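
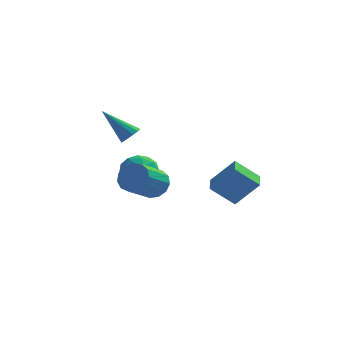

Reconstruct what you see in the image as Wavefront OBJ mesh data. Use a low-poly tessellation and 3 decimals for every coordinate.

v -3.037 3.239 -0.95
v -2.399 3.808 -1.446
v -2.501 1.952 -1.734
v -1.863 2.521 -2.23
v -1.736 2.364 -1.263
v -2.067 3.159 -0.778
v -2.833 2.601 -2.402
v -3.164 3.396 -1.917
v -2.273 3.413 -2.343
v -1.595 3.267 -1.639
v -3.305 2.493 -1.541
v -2.627 2.347 -0.837
v -2.765 3.636 -1.129
v -2.135 2.124 -2.051
v -2.06 2.032 -1.482
v -1.685 2.366 -1.774
v -2.57 3.255 -0.736
v -2.195 3.589 -1.028
v -1.805 2.741 -0.92
v -2.705 2.171 -2.152
v -2.33 2.505 -2.444
v -3.215 3.394 -1.406
v -2.84 3.728 -1.698
v -3.095 3.019 -2.26
v -2.316 3.739 -1.948
v -2.001 2.983 -2.409
v -2.571 3.03 -2.51
v -2.766 3.497 -2.225
v -1.917 3.653 -1.534
v -1.602 2.897 -1.995
v -1.527 2.804 -1.427
v -1.722 3.271 -1.142
v -1.843 3.421 -2.062
v -3.298 2.863 -1.185
v -2.983 2.107 -1.646
v -3.178 2.489 -2.038
v -3.373 2.956 -1.753
v -2.899 2.777 -0.771
v -2.584 2.021 -1.232
v -2.134 2.263 -0.955
v -2.329 2.73 -0.67
v -3.057 2.339 -1.118
v -1.418 0.261 -1.17
v -1.083 0.563 -0.485
v -1.827 -0.7 0.435
v -2.162 -1.001 -0.25
v -1.493 0.77 -0.531
v -2.237 -0.492 0.388
v -1.879 0.816 -0.781
v -2.624 -0.446 0.139
v -2.119 0.686 -1.154
v -2.863 -0.576 -0.234
v -2.136 0.421 -1.532
v -2.88 -0.841 -0.612
v -1.925 0.105 -1.795
v -2.67 -1.157 -0.875
v -1.553 -0.161 -1.859
v -2.298 -1.424 -0.94
v -1.138 -0.294 -1.705
v -1.883 -1.556 -0.785
v -0.812 -0.25 -1.381
v -1.557 -1.512 -0.461
v -0.678 -0.044 -0.989
v -1.423 -1.306 -0.07
v -0.779 0.259 -0.655
v -1.524 -1.003 0.264
v -2.912 3.519 0.389
v -2.559 3.271 0.792
v -4.288 3.801 1.771
v -2.49 3.596 0.794
v -2.555 3.897 0.668
v -2.733 4.077 0.453
v -2.969 4.08 0.218
v -3.186 3.905 0.038
v -3.316 3.607 -0.031
v -3.318 3.281 0.033
v -3.191 3.03 0.211
v -2.976 2.935 0.446
v -2.74 3.024 0.662
v 0.94 1.324 -1.822
v 2.039 1.33 -0.564
v 0.857 2.379 -1.754
v 1.956 2.384 -0.496
v 2.064 1.476 -2.804
v 3.163 1.481 -1.546
v 1.981 2.53 -2.736
v 3.08 2.536 -1.478
f 1 38 17
f 38 12 41
f 17 41 6
f 38 41 17
f 1 17 13
f 17 6 18
f 13 18 2
f 17 18 13
f 1 13 22
f 13 2 23
f 22 23 8
f 13 23 22
f 1 22 34
f 22 8 37
f 34 37 11
f 22 37 34
f 1 34 38
f 34 11 42
f 38 42 12
f 34 42 38
f 2 18 29
f 18 6 32
f 29 32 10
f 18 32 29
f 6 41 19
f 41 12 40
f 19 40 5
f 41 40 19
f 12 42 39
f 42 11 35
f 39 35 3
f 42 35 39
f 11 37 36
f 37 8 24
f 36 24 7
f 37 24 36
f 8 23 28
f 23 2 25
f 28 25 9
f 23 25 28
f 4 30 16
f 30 10 31
f 16 31 5
f 30 31 16
f 4 16 14
f 16 5 15
f 14 15 3
f 16 15 14
f 4 14 21
f 14 3 20
f 21 20 7
f 14 20 21
f 4 21 26
f 21 7 27
f 26 27 9
f 21 27 26
f 4 26 30
f 26 9 33
f 30 33 10
f 26 33 30
f 5 31 19
f 31 10 32
f 19 32 6
f 31 32 19
f 3 15 39
f 15 5 40
f 39 40 12
f 15 40 39
f 7 20 36
f 20 3 35
f 36 35 11
f 20 35 36
f 9 27 28
f 27 7 24
f 28 24 8
f 27 24 28
f 10 33 29
f 33 9 25
f 29 25 2
f 33 25 29
f 44 43 47
f 44 47 45
f 45 47 48
f 45 48 46
f 47 43 49
f 47 49 48
f 48 49 50
f 48 50 46
f 49 43 51
f 49 51 50
f 50 51 52
f 50 52 46
f 51 43 53
f 51 53 52
f 52 53 54
f 52 54 46
f 53 43 55
f 53 55 54
f 54 55 56
f 54 56 46
f 55 43 57
f 55 57 56
f 56 57 58
f 56 58 46
f 57 43 59
f 57 59 58
f 58 59 60
f 58 60 46
f 59 43 61
f 59 61 60
f 60 61 62
f 60 62 46
f 61 43 63
f 61 63 62
f 62 63 64
f 62 64 46
f 63 43 65
f 63 65 64
f 64 65 66
f 64 66 46
f 65 43 44
f 65 44 66
f 66 44 45
f 66 45 46
f 68 67 70
f 68 70 69
f 70 67 71
f 70 71 69
f 71 67 72
f 71 72 69
f 72 67 73
f 72 73 69
f 73 67 74
f 73 74 69
f 74 67 75
f 74 75 69
f 75 67 76
f 75 76 69
f 76 67 77
f 76 77 69
f 77 67 78
f 77 78 69
f 78 67 79
f 78 79 69
f 79 67 68
f 79 68 69
f 81 83 80
f 84 81 80
f 80 83 82
f 82 84 80
f 81 87 83
f 85 81 84
f 85 87 81
f 83 87 82
f 86 84 82
f 82 87 86
f 86 85 84
f 87 85 86



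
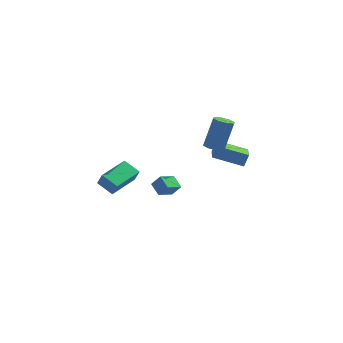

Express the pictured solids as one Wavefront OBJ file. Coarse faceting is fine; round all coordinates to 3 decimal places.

v -4.897 -3.833 0.311
v -4.641 -4.091 1.167
v -3.448 -2.382 0.315
v -3.192 -2.64 1.171
v -4.128 -4.6 -0.151
v -3.872 -4.858 0.705
v -2.679 -3.149 -0.147
v -2.423 -3.407 0.709
v -1.183 -2.173 -2.453
v -1.507 -1.366 -2.071
v -0.298 -1.565 -2.988
v -0.622 -0.757 -2.607
v -0.658 -2.303 -1.733
v -0.982 -1.495 -1.352
v 0.227 -1.694 -2.269
v -0.097 -0.887 -1.887
v 2.599 1.054 -1.003
v 3.003 1.53 -1.32
v 3.704 2.203 0.587
v 3.301 1.726 0.903
v 2.514 1.718 -1.206
v 3.216 2.391 0.7
v 2.075 1.517 -0.974
v 2.777 2.189 0.933
v 1.944 1.045 -0.759
v 2.645 1.717 1.148
v 2.196 0.577 -0.687
v 2.897 1.25 1.22
v 2.684 0.389 -0.8
v 3.386 1.062 1.106
v 3.123 0.591 -1.033
v 3.825 1.263 0.874
v 3.255 1.063 -1.248
v 3.956 1.735 0.659
v 2.549 1.366 -2.142
v 2.89 1.646 -1.369
v 2.786 2.96 -2.824
v 3.128 3.24 -2.052
v 4.412 0.82 -2.768
v 4.754 1.1 -1.996
v 4.65 2.414 -3.451
v 4.991 2.694 -2.678
f 2 4 1
f 5 2 1
f 1 4 3
f 3 5 1
f 2 8 4
f 6 2 5
f 6 8 2
f 4 8 3
f 7 5 3
f 3 8 7
f 7 6 5
f 8 6 7
f 10 12 9
f 13 10 9
f 9 12 11
f 11 13 9
f 10 16 12
f 14 10 13
f 14 16 10
f 12 16 11
f 15 13 11
f 11 16 15
f 15 14 13
f 16 14 15
f 18 17 21
f 18 21 19
f 19 21 22
f 19 22 20
f 21 17 23
f 21 23 22
f 22 23 24
f 22 24 20
f 23 17 25
f 23 25 24
f 24 25 26
f 24 26 20
f 25 17 27
f 25 27 26
f 26 27 28
f 26 28 20
f 27 17 29
f 27 29 28
f 28 29 30
f 28 30 20
f 29 17 31
f 29 31 30
f 30 31 32
f 30 32 20
f 31 17 33
f 31 33 32
f 32 33 34
f 32 34 20
f 33 17 18
f 33 18 34
f 34 18 19
f 34 19 20
f 36 38 35
f 39 36 35
f 35 38 37
f 37 39 35
f 36 42 38
f 40 36 39
f 40 42 36
f 38 42 37
f 41 39 37
f 37 42 41
f 41 40 39
f 42 40 41



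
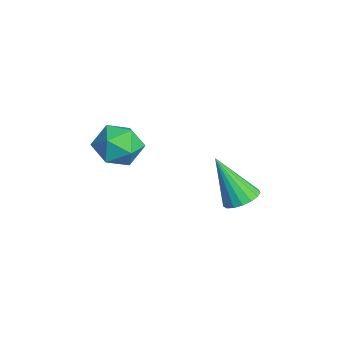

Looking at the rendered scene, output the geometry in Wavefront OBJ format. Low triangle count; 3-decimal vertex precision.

v 0.484 1.946 -4.496
v 1.086 1.516 -4.478
v -0.164 1.114 -2.644
v 1.187 1.811 -4.31
v 1.128 2.136 -4.185
v 0.92 2.419 -4.13
v 0.613 2.592 -4.16
v 0.276 2.618 -4.266
v -0.013 2.489 -4.425
v -0.188 2.236 -4.6
v -0.21 1.917 -4.751
v -0.072 1.604 -4.844
v 0.193 1.369 -4.856
v 0.524 1.266 -4.786
v 0.847 1.319 -4.65
v -0.792 -1.891 -2.163
v -0.136 -1.413 -1.564
v -0.424 -3.307 -1.436
v 0.232 -2.829 -0.837
v -0.759 -2.671 -0.728
v -0.986 -1.796 -1.177
v 0.426 -2.924 -1.823
v 0.199 -2.049 -2.272
v 0.617 -2.051 -1.353
v -0.115 -1.895 -0.677
v -0.445 -2.825 -2.323
v -1.177 -2.669 -1.647
f 2 1 4
f 2 4 3
f 4 1 5
f 4 5 3
f 5 1 6
f 5 6 3
f 6 1 7
f 6 7 3
f 7 1 8
f 7 8 3
f 8 1 9
f 8 9 3
f 9 1 10
f 9 10 3
f 10 1 11
f 10 11 3
f 11 1 12
f 11 12 3
f 12 1 13
f 12 13 3
f 13 1 14
f 13 14 3
f 14 1 15
f 14 15 3
f 15 1 2
f 15 2 3
f 16 27 21
f 16 21 17
f 16 17 23
f 16 23 26
f 16 26 27
f 17 21 25
f 21 27 20
f 27 26 18
f 26 23 22
f 23 17 24
f 19 25 20
f 19 20 18
f 19 18 22
f 19 22 24
f 19 24 25
f 20 25 21
f 18 20 27
f 22 18 26
f 24 22 23
f 25 24 17



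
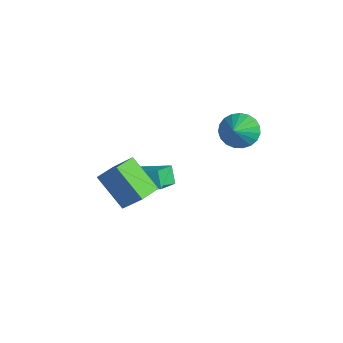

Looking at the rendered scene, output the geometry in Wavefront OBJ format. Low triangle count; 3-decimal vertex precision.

v -1.694 1.869 3.193
v -1.177 1.51 2.39
v -0.126 1.231 4.487
v -1.035 1.909 2.415
v -1.007 2.301 2.574
v -1.098 2.618 2.841
v -1.292 2.806 3.168
v -1.555 2.831 3.5
v -1.843 2.691 3.778
v -2.104 2.408 3.956
v -2.295 2.031 4.001
v -2.381 1.627 3.907
v -2.349 1.264 3.689
v -2.203 1.006 3.386
v -1.97 0.897 3.049
v -1.688 0.956 2.737
v -1.408 1.173 2.504
v 1.049 -4.193 0.575
v -0.145 -5.201 2.022
v 0.146 -3.294 0.455
v -1.049 -4.302 1.902
v 1.729 -3.358 1.718
v 0.534 -4.366 3.165
v 0.825 -2.459 1.598
v -0.369 -3.467 3.045
v -5.156 -2.374 -1.718
v -4.275 -3.222 -1.277
v -4.161 -0.977 -1.026
v -3.279 -1.825 -0.584
v -4.601 -2.295 -2.676
v -3.719 -3.143 -2.234
v -3.605 -0.898 -1.983
v -2.724 -1.746 -1.542
f 2 1 4
f 2 4 3
f 4 1 5
f 4 5 3
f 5 1 6
f 5 6 3
f 6 1 7
f 6 7 3
f 7 1 8
f 7 8 3
f 8 1 9
f 8 9 3
f 9 1 10
f 9 10 3
f 10 1 11
f 10 11 3
f 11 1 12
f 11 12 3
f 12 1 13
f 12 13 3
f 13 1 14
f 13 14 3
f 14 1 15
f 14 15 3
f 15 1 16
f 15 16 3
f 16 1 17
f 16 17 3
f 17 1 2
f 17 2 3
f 19 21 18
f 22 19 18
f 18 21 20
f 20 22 18
f 19 25 21
f 23 19 22
f 23 25 19
f 21 25 20
f 24 22 20
f 20 25 24
f 24 23 22
f 25 23 24
f 27 29 26
f 30 27 26
f 26 29 28
f 28 30 26
f 27 33 29
f 31 27 30
f 31 33 27
f 29 33 28
f 32 30 28
f 28 33 32
f 32 31 30
f 33 31 32



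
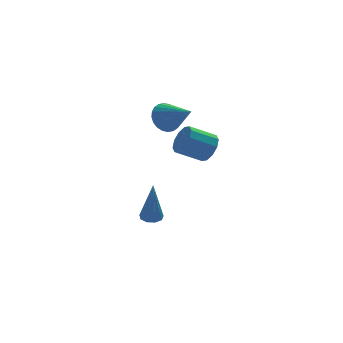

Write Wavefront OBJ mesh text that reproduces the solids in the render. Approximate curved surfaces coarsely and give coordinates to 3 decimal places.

v 1.709 1.53 -3.238
v 2.168 1.79 -3.184
v 1.671 1.15 -1.102
v 1.89 2.02 -3.148
v 1.527 2.021 -3.154
v 1.25 1.792 -3.2
v 1.187 1.44 -3.263
v 1.369 1.131 -3.315
v 1.71 1.008 -3.331
v 2.05 1.13 -3.303
v 2.231 1.438 -3.245
v 3.004 3.338 1.834
v 3.355 3.857 2.363
v 3.696 2.002 2.686
v 3.074 3.803 2.506
v 2.782 3.678 2.546
v 2.524 3.501 2.479
v 2.34 3.3 2.313
v 2.256 3.104 2.074
v 2.286 2.944 1.798
v 2.425 2.844 1.528
v 2.653 2.819 1.305
v 2.934 2.874 1.162
v 3.226 2.999 1.121
v 3.483 3.175 1.189
v 3.668 3.377 1.355
v 3.752 3.573 1.594
v 3.722 3.733 1.869
v 3.583 3.833 2.139
v 2.973 -2.232 2.543
v 3.338 -2.092 3.159
v 2.213 -1.948 3.793
v 1.847 -2.088 3.177
v 3.268 -1.7 2.946
v 2.143 -1.556 3.58
v 3.085 -1.512 2.579
v 1.96 -1.368 3.213
v 2.86 -1.599 2.198
v 1.734 -1.454 2.833
v 2.677 -1.927 1.949
v 1.552 -1.783 2.583
v 2.607 -2.372 1.927
v 1.482 -2.228 2.561
v 2.677 -2.764 2.14
v 1.552 -2.62 2.774
v 2.86 -2.952 2.507
v 1.735 -2.808 3.141
v 3.086 -2.866 2.887
v 1.96 -2.721 3.522
v 3.268 -2.537 3.137
v 2.143 -2.393 3.771
f 2 1 4
f 2 4 3
f 4 1 5
f 4 5 3
f 5 1 6
f 5 6 3
f 6 1 7
f 6 7 3
f 7 1 8
f 7 8 3
f 8 1 9
f 8 9 3
f 9 1 10
f 9 10 3
f 10 1 11
f 10 11 3
f 11 1 2
f 11 2 3
f 13 12 15
f 13 15 14
f 15 12 16
f 15 16 14
f 16 12 17
f 16 17 14
f 17 12 18
f 17 18 14
f 18 12 19
f 18 19 14
f 19 12 20
f 19 20 14
f 20 12 21
f 20 21 14
f 21 12 22
f 21 22 14
f 22 12 23
f 22 23 14
f 23 12 24
f 23 24 14
f 24 12 25
f 24 25 14
f 25 12 26
f 25 26 14
f 26 12 27
f 26 27 14
f 27 12 28
f 27 28 14
f 28 12 29
f 28 29 14
f 29 12 13
f 29 13 14
f 31 30 34
f 31 34 32
f 32 34 35
f 32 35 33
f 34 30 36
f 34 36 35
f 35 36 37
f 35 37 33
f 36 30 38
f 36 38 37
f 37 38 39
f 37 39 33
f 38 30 40
f 38 40 39
f 39 40 41
f 39 41 33
f 40 30 42
f 40 42 41
f 41 42 43
f 41 43 33
f 42 30 44
f 42 44 43
f 43 44 45
f 43 45 33
f 44 30 46
f 44 46 45
f 45 46 47
f 45 47 33
f 46 30 48
f 46 48 47
f 47 48 49
f 47 49 33
f 48 30 50
f 48 50 49
f 49 50 51
f 49 51 33
f 50 30 31
f 50 31 51
f 51 31 32
f 51 32 33



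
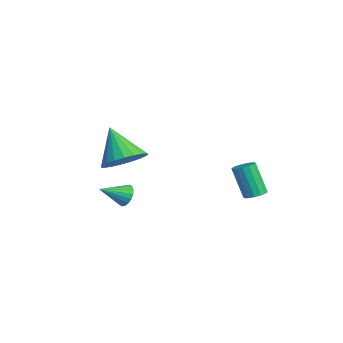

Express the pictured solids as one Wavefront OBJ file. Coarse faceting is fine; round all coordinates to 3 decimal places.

v 1.105 -2.72 -0.491
v 1.579 -2.876 -0.892
v 1.235 -3.98 0.151
v 1.717 -2.751 -0.677
v 1.733 -2.621 -0.424
v 1.625 -2.51 -0.185
v 1.414 -2.441 -0.006
v 1.142 -2.427 0.076
v 0.862 -2.471 0.046
v 0.631 -2.565 -0.091
v 0.493 -2.689 -0.306
v 0.476 -2.82 -0.559
v 0.584 -2.931 -0.798
v 0.795 -3 -0.977
v 1.067 -3.014 -1.059
v 1.347 -2.97 -1.029
v 3.837 -3.447 3.094
v 4.711 -3.687 3.699
v 2.663 -3.813 4.646
v 4.667 -3.242 3.77
v 4.479 -2.832 3.725
v 4.18 -2.528 3.57
v 3.821 -2.384 3.333
v 3.466 -2.423 3.055
v 3.174 -2.639 2.784
v 2.997 -2.995 2.566
v 2.965 -3.429 2.439
v 3.084 -3.866 2.426
v 3.333 -4.231 2.528
v 3.669 -4.46 2.728
v 4.034 -4.514 2.992
v 4.365 -4.383 3.273
v 4.605 -4.091 3.523
v 4.274 2.38 0.393
v 4.63 1.948 0.422
v 4.042 1.569 2.015
v 3.686 2 1.987
v 4.777 2.174 0.53
v 4.189 1.794 2.123
v 4.789 2.455 0.601
v 4.201 2.075 2.194
v 4.663 2.715 0.617
v 4.075 2.336 2.21
v 4.433 2.886 0.573
v 3.845 2.506 2.166
v 4.16 2.921 0.48
v 3.572 2.542 2.074
v 3.918 2.811 0.365
v 3.33 2.432 1.958
v 3.771 2.586 0.257
v 3.183 2.206 1.85
v 3.759 2.305 0.186
v 3.171 1.925 1.779
v 3.885 2.044 0.17
v 3.297 1.665 1.763
v 4.115 1.874 0.214
v 3.527 1.494 1.807
v 4.388 1.838 0.306
v 3.8 1.459 1.9
f 2 1 4
f 2 4 3
f 4 1 5
f 4 5 3
f 5 1 6
f 5 6 3
f 6 1 7
f 6 7 3
f 7 1 8
f 7 8 3
f 8 1 9
f 8 9 3
f 9 1 10
f 9 10 3
f 10 1 11
f 10 11 3
f 11 1 12
f 11 12 3
f 12 1 13
f 12 13 3
f 13 1 14
f 13 14 3
f 14 1 15
f 14 15 3
f 15 1 16
f 15 16 3
f 16 1 2
f 16 2 3
f 18 17 20
f 18 20 19
f 20 17 21
f 20 21 19
f 21 17 22
f 21 22 19
f 22 17 23
f 22 23 19
f 23 17 24
f 23 24 19
f 24 17 25
f 24 25 19
f 25 17 26
f 25 26 19
f 26 17 27
f 26 27 19
f 27 17 28
f 27 28 19
f 28 17 29
f 28 29 19
f 29 17 30
f 29 30 19
f 30 17 31
f 30 31 19
f 31 17 32
f 31 32 19
f 32 17 33
f 32 33 19
f 33 17 18
f 33 18 19
f 35 34 38
f 35 38 36
f 36 38 39
f 36 39 37
f 38 34 40
f 38 40 39
f 39 40 41
f 39 41 37
f 40 34 42
f 40 42 41
f 41 42 43
f 41 43 37
f 42 34 44
f 42 44 43
f 43 44 45
f 43 45 37
f 44 34 46
f 44 46 45
f 45 46 47
f 45 47 37
f 46 34 48
f 46 48 47
f 47 48 49
f 47 49 37
f 48 34 50
f 48 50 49
f 49 50 51
f 49 51 37
f 50 34 52
f 50 52 51
f 51 52 53
f 51 53 37
f 52 34 54
f 52 54 53
f 53 54 55
f 53 55 37
f 54 34 56
f 54 56 55
f 55 56 57
f 55 57 37
f 56 34 58
f 56 58 57
f 57 58 59
f 57 59 37
f 58 34 35
f 58 35 59
f 59 35 36
f 59 36 37



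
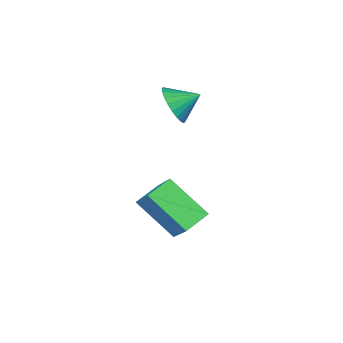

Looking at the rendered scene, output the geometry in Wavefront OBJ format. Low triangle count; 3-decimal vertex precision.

v 0.633 -0.8 3.245
v 1.181 -0.357 3.755
v -0.213 -0.34 3.755
v 1.143 -0.141 3.496
v 1.026 -0.025 3.198
v 0.85 -0.028 2.908
v 0.641 -0.148 2.669
v 0.43 -0.367 2.518
v 0.251 -0.652 2.477
v 0.13 -0.96 2.554
v 0.085 -1.243 2.735
v 0.124 -1.459 2.994
v 0.24 -1.575 3.291
v 0.416 -1.572 3.582
v 0.626 -1.452 3.82
v 0.836 -1.233 3.972
v 1.015 -0.948 4.012
v 1.137 -0.64 3.936
v 1.099 1.28 -1.496
v 1.739 -0.16 -0.264
v 1.427 2.552 -0.179
v 2.067 1.112 1.053
v 2.113 1.408 -1.873
v 2.753 -0.032 -0.641
v 2.441 2.68 -0.556
v 3.081 1.24 0.676
f 2 1 4
f 2 4 3
f 4 1 5
f 4 5 3
f 5 1 6
f 5 6 3
f 6 1 7
f 6 7 3
f 7 1 8
f 7 8 3
f 8 1 9
f 8 9 3
f 9 1 10
f 9 10 3
f 10 1 11
f 10 11 3
f 11 1 12
f 11 12 3
f 12 1 13
f 12 13 3
f 13 1 14
f 13 14 3
f 14 1 15
f 14 15 3
f 15 1 16
f 15 16 3
f 16 1 17
f 16 17 3
f 17 1 18
f 17 18 3
f 18 1 2
f 18 2 3
f 20 22 19
f 23 20 19
f 19 22 21
f 21 23 19
f 20 26 22
f 24 20 23
f 24 26 20
f 22 26 21
f 25 23 21
f 21 26 25
f 25 24 23
f 26 24 25



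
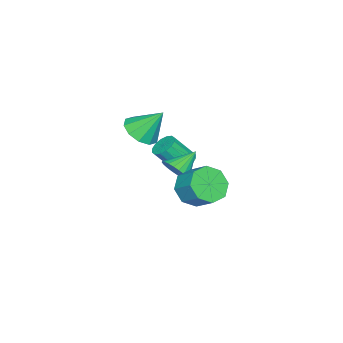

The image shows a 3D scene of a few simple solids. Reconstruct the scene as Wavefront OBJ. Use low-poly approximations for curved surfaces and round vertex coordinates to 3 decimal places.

v -2.554 -1.79 -2.852
v -1.969 -1.932 -3.209
v -1.401 -2.771 -1.945
v -1.986 -2.63 -1.588
v -1.899 -1.622 -3.034
v -1.332 -2.461 -1.77
v -2.006 -1.357 -2.811
v -1.438 -2.197 -1.547
v -2.259 -1.209 -2.598
v -1.691 -2.048 -1.334
v -2.591 -1.216 -2.454
v -2.023 -2.055 -1.19
v -2.913 -1.377 -2.416
v -2.345 -2.216 -1.152
v -3.139 -1.649 -2.495
v -2.571 -2.488 -1.231
v -3.208 -1.959 -2.67
v -2.641 -2.798 -1.406
v -3.102 -2.223 -2.893
v -2.534 -3.063 -1.629
v -2.849 -2.372 -3.106
v -2.281 -3.211 -1.842
v -2.517 -2.365 -3.25
v -1.949 -3.204 -1.986
v -2.195 -2.204 -3.288
v -1.627 -3.043 -2.024
v 3.1 1.614 -0.113
v 3.914 1.098 0.154
v 4.273 2.069 0.94
v 3.46 2.586 0.673
v 4.037 1.544 -0.455
v 4.397 2.516 0.331
v 3.612 2.032 -0.864
v 3.971 3.004 -0.078
v 2.887 2.275 -0.832
v 3.246 3.247 -0.047
v 2.287 2.131 -0.38
v 2.646 3.102 0.406
v 2.163 1.684 0.229
v 2.523 2.656 1.015
v 2.589 1.196 0.638
v 2.948 2.168 1.424
v 3.314 0.953 0.607
v 3.673 1.925 1.392
v 2.182 0.239 0.017
v 2.589 0.104 0.692
v 1.058 0.681 0.783
v 2.665 0.4 0.634
v 2.668 0.673 0.481
v 2.597 0.879 0.258
v 2.463 0.988 -0.002
v 2.286 0.983 -0.259
v 2.093 0.865 -0.474
v 1.914 0.651 -0.614
v 1.775 0.375 -0.658
v 1.699 0.078 -0.6
v 1.696 -0.194 -0.447
v 1.767 -0.4 -0.224
v 1.901 -0.509 0.036
v 2.078 -0.504 0.293
v 2.271 -0.386 0.508
v 2.45 -0.173 0.648
v -1.547 -3.577 -0.624
v -0.607 -3.192 -0.716
v -1.833 -2.543 0.784
v -0.999 -2.835 -1.058
v -1.6 -2.762 -1.234
v -2.181 -3 -1.177
v -2.52 -3.458 -0.908
v -2.487 -3.963 -0.531
v -2.096 -4.32 -0.189
v -1.495 -4.393 -0.014
v -0.914 -4.155 -0.071
v -0.575 -3.696 -0.339
f 2 1 5
f 2 5 3
f 3 5 6
f 3 6 4
f 5 1 7
f 5 7 6
f 6 7 8
f 6 8 4
f 7 1 9
f 7 9 8
f 8 9 10
f 8 10 4
f 9 1 11
f 9 11 10
f 10 11 12
f 10 12 4
f 11 1 13
f 11 13 12
f 12 13 14
f 12 14 4
f 13 1 15
f 13 15 14
f 14 15 16
f 14 16 4
f 15 1 17
f 15 17 16
f 16 17 18
f 16 18 4
f 17 1 19
f 17 19 18
f 18 19 20
f 18 20 4
f 19 1 21
f 19 21 20
f 20 21 22
f 20 22 4
f 21 1 23
f 21 23 22
f 22 23 24
f 22 24 4
f 23 1 25
f 23 25 24
f 24 25 26
f 24 26 4
f 25 1 2
f 25 2 26
f 26 2 3
f 26 3 4
f 28 27 31
f 28 31 29
f 29 31 32
f 29 32 30
f 31 27 33
f 31 33 32
f 32 33 34
f 32 34 30
f 33 27 35
f 33 35 34
f 34 35 36
f 34 36 30
f 35 27 37
f 35 37 36
f 36 37 38
f 36 38 30
f 37 27 39
f 37 39 38
f 38 39 40
f 38 40 30
f 39 27 41
f 39 41 40
f 40 41 42
f 40 42 30
f 41 27 43
f 41 43 42
f 42 43 44
f 42 44 30
f 43 27 28
f 43 28 44
f 44 28 29
f 44 29 30
f 46 45 48
f 46 48 47
f 48 45 49
f 48 49 47
f 49 45 50
f 49 50 47
f 50 45 51
f 50 51 47
f 51 45 52
f 51 52 47
f 52 45 53
f 52 53 47
f 53 45 54
f 53 54 47
f 54 45 55
f 54 55 47
f 55 45 56
f 55 56 47
f 56 45 57
f 56 57 47
f 57 45 58
f 57 58 47
f 58 45 59
f 58 59 47
f 59 45 60
f 59 60 47
f 60 45 61
f 60 61 47
f 61 45 62
f 61 62 47
f 62 45 46
f 62 46 47
f 64 63 66
f 64 66 65
f 66 63 67
f 66 67 65
f 67 63 68
f 67 68 65
f 68 63 69
f 68 69 65
f 69 63 70
f 69 70 65
f 70 63 71
f 70 71 65
f 71 63 72
f 71 72 65
f 72 63 73
f 72 73 65
f 73 63 74
f 73 74 65
f 74 63 64
f 74 64 65



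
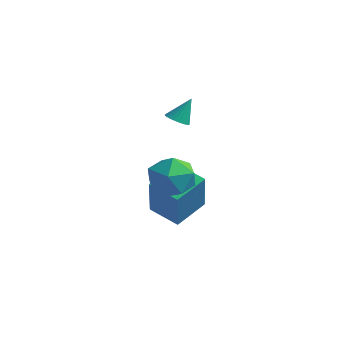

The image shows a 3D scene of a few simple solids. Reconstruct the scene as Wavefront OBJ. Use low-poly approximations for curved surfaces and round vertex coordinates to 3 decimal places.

v 1.179 1.636 -3.795
v 1.052 3.053 -3.131
v 2.423 1.977 -4.285
v 2.296 3.394 -3.621
v 2.084 0.886 -2.019
v 1.957 2.303 -1.355
v 3.328 1.227 -2.509
v 3.201 2.644 -1.845
v 1.882 2.385 0.88
v 2.39 2.289 0.821
v 2.098 2.895 1.9
v 2.374 2.471 0.733
v 2.283 2.64 0.668
v 2.131 2.771 0.635
v 1.941 2.842 0.639
v 1.742 2.844 0.68
v 1.565 2.776 0.752
v 1.436 2.649 0.843
v 1.375 2.481 0.939
v 1.391 2.299 1.027
v 1.482 2.13 1.092
v 1.634 2 1.125
v 1.824 1.928 1.121
v 2.023 1.926 1.08
v 2.2 1.994 1.009
v 2.329 2.121 0.918
v 2.616 1.702 -1.685
v 3.657 1.797 -1.801
v 2.843 0.243 -0.839
v 3.884 0.338 -0.955
v 3.362 1.001 -0.326
v 3.222 1.902 -0.849
v 3.278 0.138 -1.791
v 3.138 1.039 -2.314
v 4.066 0.83 -1.866
v 4.118 1.363 -0.961
v 2.382 0.677 -1.679
v 2.434 1.21 -0.774
f 2 4 1
f 5 2 1
f 1 4 3
f 3 5 1
f 2 8 4
f 6 2 5
f 6 8 2
f 4 8 3
f 7 5 3
f 3 8 7
f 7 6 5
f 8 6 7
f 10 9 12
f 10 12 11
f 12 9 13
f 12 13 11
f 13 9 14
f 13 14 11
f 14 9 15
f 14 15 11
f 15 9 16
f 15 16 11
f 16 9 17
f 16 17 11
f 17 9 18
f 17 18 11
f 18 9 19
f 18 19 11
f 19 9 20
f 19 20 11
f 20 9 21
f 20 21 11
f 21 9 22
f 21 22 11
f 22 9 23
f 22 23 11
f 23 9 24
f 23 24 11
f 24 9 25
f 24 25 11
f 25 9 26
f 25 26 11
f 26 9 10
f 26 10 11
f 27 38 32
f 27 32 28
f 27 28 34
f 27 34 37
f 27 37 38
f 28 32 36
f 32 38 31
f 38 37 29
f 37 34 33
f 34 28 35
f 30 36 31
f 30 31 29
f 30 29 33
f 30 33 35
f 30 35 36
f 31 36 32
f 29 31 38
f 33 29 37
f 35 33 34
f 36 35 28



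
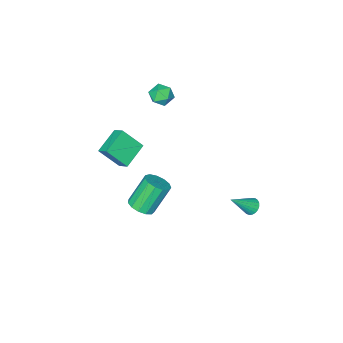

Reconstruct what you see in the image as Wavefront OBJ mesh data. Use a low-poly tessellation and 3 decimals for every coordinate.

v -0.173 -3.025 -1.389
v 0.6 -3.831 -0.202
v -0.175 -2.306 -0.9
v 0.598 -3.112 0.287
v 1.262 -2.588 -2.027
v 2.035 -3.394 -0.84
v 1.26 -1.869 -1.538
v 2.033 -2.675 -0.351
v -2.932 -3.399 1.757
v -2.393 -2.961 1.407
v -2.647 -4.359 0.993
v -2.108 -3.921 0.643
v -2.001 -4.157 1.376
v -2.177 -3.564 1.848
v -2.863 -3.756 0.552
v -3.039 -3.163 1.024
v -2.351 -3.181 0.662
v -1.817 -3.429 1.171
v -3.223 -3.891 1.229
v -2.689 -4.139 1.738
v -2.428 4.032 -2.77
v -2.137 4.445 -2.961
v -1.232 3.708 -1.65
v -2.26 4.544 -2.802
v -2.411 4.555 -2.637
v -2.566 4.475 -2.494
v -2.697 4.319 -2.4
v -2.781 4.113 -2.37
v -2.804 3.893 -2.408
v -2.762 3.697 -2.51
v -2.662 3.559 -2.656
v -2.522 3.503 -2.822
v -2.366 3.538 -2.979
v -2.22 3.658 -3.1
v -2.11 3.844 -3.164
v -2.055 4.061 -3.16
v -2.065 4.274 -3.088
v 1.554 -0.342 -3.709
v 2.132 -0.722 -3.308
v 1.105 -0.558 -1.67
v 0.526 -0.178 -2.071
v 2.232 -0.283 -3.289
v 1.205 -0.119 -1.652
v 2.117 0.138 -3.404
v 1.089 0.301 -1.766
v 1.822 0.406 -3.615
v 0.795 0.569 -1.977
v 1.443 0.437 -3.856
v 0.415 0.6 -2.219
v 1.098 0.22 -4.051
v 0.071 0.384 -2.413
v 0.899 -0.175 -4.136
v -0.129 -0.011 -2.499
v 0.907 -0.623 -4.087
v -0.121 -0.459 -2.449
v 1.12 -0.981 -3.917
v 0.093 -0.818 -2.279
v 1.472 -1.137 -3.681
v 0.444 -0.974 -2.043
v 1.849 -1.04 -3.454
v 0.821 -0.877 -1.816
f 2 4 1
f 5 2 1
f 1 4 3
f 3 5 1
f 2 8 4
f 6 2 5
f 6 8 2
f 4 8 3
f 7 5 3
f 3 8 7
f 7 6 5
f 8 6 7
f 9 20 14
f 9 14 10
f 9 10 16
f 9 16 19
f 9 19 20
f 10 14 18
f 14 20 13
f 20 19 11
f 19 16 15
f 16 10 17
f 12 18 13
f 12 13 11
f 12 11 15
f 12 15 17
f 12 17 18
f 13 18 14
f 11 13 20
f 15 11 19
f 17 15 16
f 18 17 10
f 22 21 24
f 22 24 23
f 24 21 25
f 24 25 23
f 25 21 26
f 25 26 23
f 26 21 27
f 26 27 23
f 27 21 28
f 27 28 23
f 28 21 29
f 28 29 23
f 29 21 30
f 29 30 23
f 30 21 31
f 30 31 23
f 31 21 32
f 31 32 23
f 32 21 33
f 32 33 23
f 33 21 34
f 33 34 23
f 34 21 35
f 34 35 23
f 35 21 36
f 35 36 23
f 36 21 37
f 36 37 23
f 37 21 22
f 37 22 23
f 39 38 42
f 39 42 40
f 40 42 43
f 40 43 41
f 42 38 44
f 42 44 43
f 43 44 45
f 43 45 41
f 44 38 46
f 44 46 45
f 45 46 47
f 45 47 41
f 46 38 48
f 46 48 47
f 47 48 49
f 47 49 41
f 48 38 50
f 48 50 49
f 49 50 51
f 49 51 41
f 50 38 52
f 50 52 51
f 51 52 53
f 51 53 41
f 52 38 54
f 52 54 53
f 53 54 55
f 53 55 41
f 54 38 56
f 54 56 55
f 55 56 57
f 55 57 41
f 56 38 58
f 56 58 57
f 57 58 59
f 57 59 41
f 58 38 60
f 58 60 59
f 59 60 61
f 59 61 41
f 60 38 39
f 60 39 61
f 61 39 40
f 61 40 41



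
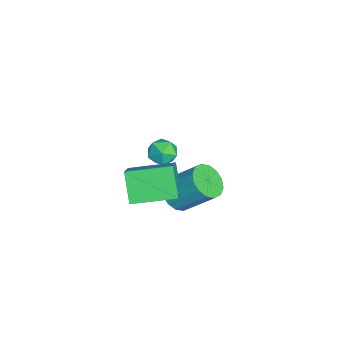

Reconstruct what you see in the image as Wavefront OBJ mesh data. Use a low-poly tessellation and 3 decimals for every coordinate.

v -3.241 0.677 -2.363
v -2.592 1.146 -2.48
v -2.708 0.214 -1.26
v -2.059 0.683 -1.377
v -2.771 1.018 -1.189
v -3.101 1.304 -1.871
v -2.199 0.056 -1.869
v -2.529 0.342 -2.551
v -1.948 0.762 -2.175
v -2.301 1.357 -1.754
v -2.999 0.003 -1.986
v -3.352 0.598 -1.565
v 0.765 1.461 -1.433
v 1.598 1.096 -1.3
v 1.969 2.454 0.106
v 1.135 2.819 -0.027
v 1.661 1.427 -1.637
v 2.032 2.785 -0.23
v 1.484 1.767 -1.919
v 1.854 3.125 -0.512
v 1.114 2.026 -2.07
v 1.484 3.384 -0.664
v 0.65 2.133 -2.051
v 1.021 3.491 -0.645
v 0.217 2.06 -1.867
v 0.588 3.418 -0.46
v -0.069 1.826 -1.566
v 0.302 3.184 -0.16
v -0.132 1.495 -1.23
v 0.239 2.853 0.177
v 0.046 1.155 -0.948
v 0.416 2.513 0.459
v 0.416 0.896 -0.796
v 0.786 2.254 0.61
v 0.879 0.789 -0.815
v 1.25 2.147 0.591
v 1.312 0.862 -1
v 1.683 2.22 0.407
v 2.669 -0.335 0.101
v 1.635 -0.607 1.305
v 2.513 1.703 0.426
v 1.479 1.432 1.63
v 3.981 -0.412 1.21
v 2.947 -0.683 2.414
v 3.825 1.627 1.535
v 2.791 1.355 2.739
f 1 12 6
f 1 6 2
f 1 2 8
f 1 8 11
f 1 11 12
f 2 6 10
f 6 12 5
f 12 11 3
f 11 8 7
f 8 2 9
f 4 10 5
f 4 5 3
f 4 3 7
f 4 7 9
f 4 9 10
f 5 10 6
f 3 5 12
f 7 3 11
f 9 7 8
f 10 9 2
f 14 13 17
f 14 17 15
f 15 17 18
f 15 18 16
f 17 13 19
f 17 19 18
f 18 19 20
f 18 20 16
f 19 13 21
f 19 21 20
f 20 21 22
f 20 22 16
f 21 13 23
f 21 23 22
f 22 23 24
f 22 24 16
f 23 13 25
f 23 25 24
f 24 25 26
f 24 26 16
f 25 13 27
f 25 27 26
f 26 27 28
f 26 28 16
f 27 13 29
f 27 29 28
f 28 29 30
f 28 30 16
f 29 13 31
f 29 31 30
f 30 31 32
f 30 32 16
f 31 13 33
f 31 33 32
f 32 33 34
f 32 34 16
f 33 13 35
f 33 35 34
f 34 35 36
f 34 36 16
f 35 13 37
f 35 37 36
f 36 37 38
f 36 38 16
f 37 13 14
f 37 14 38
f 38 14 15
f 38 15 16
f 40 42 39
f 43 40 39
f 39 42 41
f 41 43 39
f 40 46 42
f 44 40 43
f 44 46 40
f 42 46 41
f 45 43 41
f 41 46 45
f 45 44 43
f 46 44 45



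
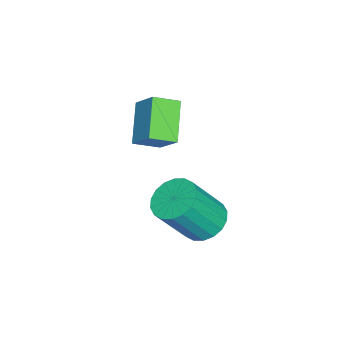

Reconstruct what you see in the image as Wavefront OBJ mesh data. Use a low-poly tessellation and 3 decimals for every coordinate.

v -2.928 0.525 1.403
v -4.244 0.235 2.406
v -2.408 1.286 2.306
v -3.724 0.995 3.309
v -2.436 -0.295 1.811
v -3.752 -0.586 2.814
v -1.916 0.465 2.714
v -3.232 0.175 3.717
v -0.35 2.814 0.424
v 0.44 3.018 0.151
v 1.199 2.21 1.743
v 0.41 2.006 2.016
v 0.338 3.325 0.355
v 1.098 2.517 1.947
v 0.101 3.531 0.573
v 0.86 2.723 2.165
v -0.226 3.595 0.762
v 0.533 2.787 2.354
v -0.578 3.504 0.883
v 0.181 2.696 2.475
v -0.884 3.277 0.914
v -0.125 2.469 2.506
v -1.084 2.958 0.847
v -0.325 2.15 2.439
v -1.139 2.61 0.697
v -0.38 1.802 2.289
v -1.038 2.303 0.493
v -0.278 1.495 2.085
v -0.8 2.097 0.275
v -0.041 1.289 1.867
v -0.473 2.033 0.086
v 0.286 1.225 1.678
v -0.121 2.124 -0.035
v 0.638 1.316 1.557
v 0.185 2.351 -0.066
v 0.944 1.543 1.526
v 0.385 2.67 0.001
v 1.144 1.862 1.593
f 2 4 1
f 5 2 1
f 1 4 3
f 3 5 1
f 2 8 4
f 6 2 5
f 6 8 2
f 4 8 3
f 7 5 3
f 3 8 7
f 7 6 5
f 8 6 7
f 10 9 13
f 10 13 11
f 11 13 14
f 11 14 12
f 13 9 15
f 13 15 14
f 14 15 16
f 14 16 12
f 15 9 17
f 15 17 16
f 16 17 18
f 16 18 12
f 17 9 19
f 17 19 18
f 18 19 20
f 18 20 12
f 19 9 21
f 19 21 20
f 20 21 22
f 20 22 12
f 21 9 23
f 21 23 22
f 22 23 24
f 22 24 12
f 23 9 25
f 23 25 24
f 24 25 26
f 24 26 12
f 25 9 27
f 25 27 26
f 26 27 28
f 26 28 12
f 27 9 29
f 27 29 28
f 28 29 30
f 28 30 12
f 29 9 31
f 29 31 30
f 30 31 32
f 30 32 12
f 31 9 33
f 31 33 32
f 32 33 34
f 32 34 12
f 33 9 35
f 33 35 34
f 34 35 36
f 34 36 12
f 35 9 37
f 35 37 36
f 36 37 38
f 36 38 12
f 37 9 10
f 37 10 38
f 38 10 11
f 38 11 12



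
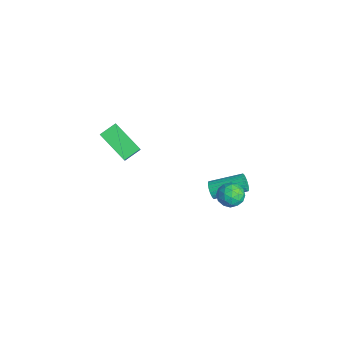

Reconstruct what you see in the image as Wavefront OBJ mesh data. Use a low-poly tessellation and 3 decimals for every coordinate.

v 1.261 1.905 -3.598
v 1.586 1.977 -3.998
v 1.964 3.568 -3.401
v 1.639 3.495 -3.002
v 1.412 2.048 -4.075
v 1.79 3.638 -3.479
v 1.215 2.096 -4.079
v 1.593 3.687 -3.483
v 1.025 2.115 -4.011
v 1.403 3.706 -3.415
v 0.871 2.103 -3.879
v 1.249 3.693 -3.283
v 0.777 2.06 -3.705
v 1.154 3.65 -3.109
v 0.756 1.993 -3.515
v 1.133 3.584 -2.918
v 0.812 1.913 -3.337
v 1.189 3.504 -2.74
v 0.936 1.832 -3.199
v 1.314 3.423 -2.602
v 1.11 1.762 -3.121
v 1.488 3.352 -2.525
v 1.307 1.713 -3.117
v 1.685 3.304 -2.521
v 1.497 1.694 -3.185
v 1.875 3.285 -2.589
v 1.651 1.707 -3.317
v 2.029 3.297 -2.721
v 1.746 1.75 -3.491
v 2.123 3.34 -2.895
v 1.767 1.816 -3.682
v 2.144 3.407 -3.085
v 1.711 1.896 -3.86
v 2.088 3.487 -3.263
v 2.918 2.712 -1.575
v 3.621 2.532 -1.597
v 2.719 2.048 -2.523
v 3.422 1.868 -2.545
v 3.001 1.623 -2.007
v 3.124 2.033 -1.421
v 3.216 2.547 -2.699
v 3.339 2.957 -2.113
v 3.805 2.43 -2.291
v 3.672 1.859 -1.864
v 2.668 2.721 -2.256
v 2.535 2.15 -1.829
v 3.287 2.68 -1.503
v 3.053 1.9 -2.617
v 2.806 1.756 -2.301
v 3.219 1.65 -2.314
v 2.995 2.387 -1.4
v 3.408 2.281 -1.412
v 3.044 1.747 -1.653
v 2.932 2.299 -2.708
v 3.345 2.193 -2.72
v 3.121 2.93 -1.806
v 3.534 2.824 -1.819
v 3.296 2.833 -2.467
v 3.808 2.515 -1.924
v 3.691 2.125 -2.481
v 3.57 2.523 -2.572
v 3.642 2.764 -2.227
v 3.73 2.179 -1.673
v 3.613 1.789 -2.23
v 3.366 1.645 -1.913
v 3.438 1.886 -1.569
v 3.838 2.119 -2.081
v 2.727 2.791 -1.89
v 2.61 2.401 -2.447
v 2.902 2.694 -2.551
v 2.974 2.935 -2.207
v 2.649 2.455 -1.639
v 2.532 2.065 -2.196
v 2.698 1.816 -1.893
v 2.77 2.057 -1.548
v 2.502 2.461 -2.039
v -4.11 -2.365 -3.348
v -4.373 -1.489 -2.92
v -2.739 -1.466 -4.348
v -3.002 -0.59 -3.92
v -2.998 -2.65 -2.08
v -3.261 -1.774 -1.652
v -1.627 -1.751 -3.08
v -1.89 -0.875 -2.652
f 2 1 5
f 2 5 3
f 3 5 6
f 3 6 4
f 5 1 7
f 5 7 6
f 6 7 8
f 6 8 4
f 7 1 9
f 7 9 8
f 8 9 10
f 8 10 4
f 9 1 11
f 9 11 10
f 10 11 12
f 10 12 4
f 11 1 13
f 11 13 12
f 12 13 14
f 12 14 4
f 13 1 15
f 13 15 14
f 14 15 16
f 14 16 4
f 15 1 17
f 15 17 16
f 16 17 18
f 16 18 4
f 17 1 19
f 17 19 18
f 18 19 20
f 18 20 4
f 19 1 21
f 19 21 20
f 20 21 22
f 20 22 4
f 21 1 23
f 21 23 22
f 22 23 24
f 22 24 4
f 23 1 25
f 23 25 24
f 24 25 26
f 24 26 4
f 25 1 27
f 25 27 26
f 26 27 28
f 26 28 4
f 27 1 29
f 27 29 28
f 28 29 30
f 28 30 4
f 29 1 31
f 29 31 30
f 30 31 32
f 30 32 4
f 31 1 33
f 31 33 32
f 32 33 34
f 32 34 4
f 33 1 2
f 33 2 34
f 34 2 3
f 34 3 4
f 35 72 51
f 72 46 75
f 51 75 40
f 72 75 51
f 35 51 47
f 51 40 52
f 47 52 36
f 51 52 47
f 35 47 56
f 47 36 57
f 56 57 42
f 47 57 56
f 35 56 68
f 56 42 71
f 68 71 45
f 56 71 68
f 35 68 72
f 68 45 76
f 72 76 46
f 68 76 72
f 36 52 63
f 52 40 66
f 63 66 44
f 52 66 63
f 40 75 53
f 75 46 74
f 53 74 39
f 75 74 53
f 46 76 73
f 76 45 69
f 73 69 37
f 76 69 73
f 45 71 70
f 71 42 58
f 70 58 41
f 71 58 70
f 42 57 62
f 57 36 59
f 62 59 43
f 57 59 62
f 38 64 50
f 64 44 65
f 50 65 39
f 64 65 50
f 38 50 48
f 50 39 49
f 48 49 37
f 50 49 48
f 38 48 55
f 48 37 54
f 55 54 41
f 48 54 55
f 38 55 60
f 55 41 61
f 60 61 43
f 55 61 60
f 38 60 64
f 60 43 67
f 64 67 44
f 60 67 64
f 39 65 53
f 65 44 66
f 53 66 40
f 65 66 53
f 37 49 73
f 49 39 74
f 73 74 46
f 49 74 73
f 41 54 70
f 54 37 69
f 70 69 45
f 54 69 70
f 43 61 62
f 61 41 58
f 62 58 42
f 61 58 62
f 44 67 63
f 67 43 59
f 63 59 36
f 67 59 63
f 78 80 77
f 81 78 77
f 77 80 79
f 79 81 77
f 78 84 80
f 82 78 81
f 82 84 78
f 80 84 79
f 83 81 79
f 79 84 83
f 83 82 81
f 84 82 83



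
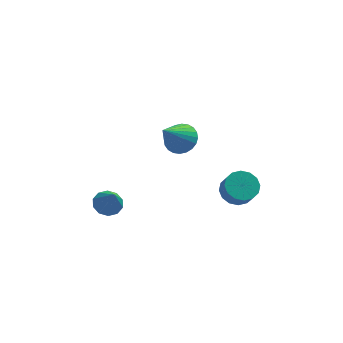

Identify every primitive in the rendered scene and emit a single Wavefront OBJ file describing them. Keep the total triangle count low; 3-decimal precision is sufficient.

v 2.737 1.942 0.488
v 3.477 1.689 0.13
v 3.683 1.126 0.955
v 2.943 1.378 1.312
v 3.579 2.058 0.357
v 3.785 1.495 1.181
v 3.455 2.396 0.618
v 3.661 1.833 1.443
v 3.139 2.613 0.845
v 3.345 2.049 1.67
v 2.715 2.649 0.976
v 2.921 2.086 1.801
v 2.297 2.496 0.976
v 2.503 1.933 1.801
v 1.997 2.194 0.845
v 2.203 1.631 1.67
v 1.895 1.825 0.619
v 2.101 1.262 1.443
v 2.019 1.487 0.357
v 2.225 0.924 1.182
v 2.335 1.271 0.13
v 2.541 0.707 0.955
v 2.759 1.234 -0.001
v 2.965 0.671 0.824
v 3.177 1.387 -0.001
v 3.383 0.824 0.824
v 0.199 3.496 3.104
v 0.692 2.793 2.912
v -0.699 2.464 4.576
v 0.89 2.952 3.144
v 0.982 3.194 3.369
v 0.955 3.482 3.555
v 0.813 3.772 3.672
v 0.577 4.02 3.702
v 0.284 4.188 3.641
v -0.022 4.251 3.499
v -0.294 4.199 3.296
v -0.491 4.04 3.064
v -0.583 3.799 2.838
v -0.556 3.511 2.653
v -0.414 3.221 2.536
v -0.179 2.973 2.506
v 0.114 2.804 2.567
v 0.42 2.741 2.709
v -3.307 0.502 1.056
v -2.886 1.051 1.289
v -3.013 -0.262 2.324
v -3.306 1.128 1.432
v -3.727 0.965 1.432
v -3.988 0.626 1.288
v -3.988 0.24 1.055
v -3.728 -0.046 0.823
v -3.307 -0.123 0.679
v -2.886 0.039 0.679
v -2.626 0.378 0.823
v -2.626 0.765 1.056
f 2 1 5
f 2 5 3
f 3 5 6
f 3 6 4
f 5 1 7
f 5 7 6
f 6 7 8
f 6 8 4
f 7 1 9
f 7 9 8
f 8 9 10
f 8 10 4
f 9 1 11
f 9 11 10
f 10 11 12
f 10 12 4
f 11 1 13
f 11 13 12
f 12 13 14
f 12 14 4
f 13 1 15
f 13 15 14
f 14 15 16
f 14 16 4
f 15 1 17
f 15 17 16
f 16 17 18
f 16 18 4
f 17 1 19
f 17 19 18
f 18 19 20
f 18 20 4
f 19 1 21
f 19 21 20
f 20 21 22
f 20 22 4
f 21 1 23
f 21 23 22
f 22 23 24
f 22 24 4
f 23 1 25
f 23 25 24
f 24 25 26
f 24 26 4
f 25 1 2
f 25 2 26
f 26 2 3
f 26 3 4
f 28 27 30
f 28 30 29
f 30 27 31
f 30 31 29
f 31 27 32
f 31 32 29
f 32 27 33
f 32 33 29
f 33 27 34
f 33 34 29
f 34 27 35
f 34 35 29
f 35 27 36
f 35 36 29
f 36 27 37
f 36 37 29
f 37 27 38
f 37 38 29
f 38 27 39
f 38 39 29
f 39 27 40
f 39 40 29
f 40 27 41
f 40 41 29
f 41 27 42
f 41 42 29
f 42 27 43
f 42 43 29
f 43 27 44
f 43 44 29
f 44 27 28
f 44 28 29
f 46 45 48
f 46 48 47
f 48 45 49
f 48 49 47
f 49 45 50
f 49 50 47
f 50 45 51
f 50 51 47
f 51 45 52
f 51 52 47
f 52 45 53
f 52 53 47
f 53 45 54
f 53 54 47
f 54 45 55
f 54 55 47
f 55 45 56
f 55 56 47
f 56 45 46
f 56 46 47



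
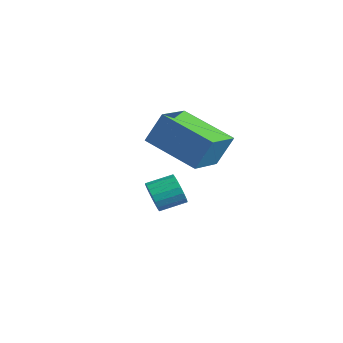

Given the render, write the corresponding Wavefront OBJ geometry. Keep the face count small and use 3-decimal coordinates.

v -2.221 -2.079 0.405
v -1.969 -1.591 1.539
v -2.918 -0.842 0.027
v -2.666 -0.353 1.16
v -0.454 -1.307 -0.32
v -0.202 -0.818 0.813
v -1.151 -0.069 -0.699
v -0.899 0.419 0.435
v -3.965 -0.807 -3.258
v -3.709 -1.07 -2.733
v -3.419 -0.155 -2.417
v -3.675 0.107 -2.942
v -3.493 -1.074 -2.918
v -3.203 -0.16 -2.603
v -3.37 -1.026 -3.171
v -3.08 -0.112 -2.855
v -3.365 -0.934 -3.441
v -3.075 -0.02 -3.125
v -3.479 -0.818 -3.674
v -3.189 0.097 -3.358
v -3.689 -0.699 -3.825
v -3.399 0.216 -3.509
v -3.954 -0.601 -3.864
v -3.664 0.313 -3.548
v -4.221 -0.545 -3.783
v -3.931 0.37 -3.467
v -4.437 -0.54 -3.597
v -4.147 0.374 -3.282
v -4.56 -0.588 -3.345
v -4.27 0.326 -3.029
v -4.565 -0.68 -3.075
v -4.275 0.234 -2.759
v -4.451 -0.797 -2.842
v -4.161 0.118 -2.526
v -4.241 -0.916 -2.691
v -3.951 -0.001 -2.375
v -3.976 -1.013 -2.652
v -3.686 -0.099 -2.336
f 2 4 1
f 5 2 1
f 1 4 3
f 3 5 1
f 2 8 4
f 6 2 5
f 6 8 2
f 4 8 3
f 7 5 3
f 3 8 7
f 7 6 5
f 8 6 7
f 10 9 13
f 10 13 11
f 11 13 14
f 11 14 12
f 13 9 15
f 13 15 14
f 14 15 16
f 14 16 12
f 15 9 17
f 15 17 16
f 16 17 18
f 16 18 12
f 17 9 19
f 17 19 18
f 18 19 20
f 18 20 12
f 19 9 21
f 19 21 20
f 20 21 22
f 20 22 12
f 21 9 23
f 21 23 22
f 22 23 24
f 22 24 12
f 23 9 25
f 23 25 24
f 24 25 26
f 24 26 12
f 25 9 27
f 25 27 26
f 26 27 28
f 26 28 12
f 27 9 29
f 27 29 28
f 28 29 30
f 28 30 12
f 29 9 31
f 29 31 30
f 30 31 32
f 30 32 12
f 31 9 33
f 31 33 32
f 32 33 34
f 32 34 12
f 33 9 35
f 33 35 34
f 34 35 36
f 34 36 12
f 35 9 37
f 35 37 36
f 36 37 38
f 36 38 12
f 37 9 10
f 37 10 38
f 38 10 11
f 38 11 12



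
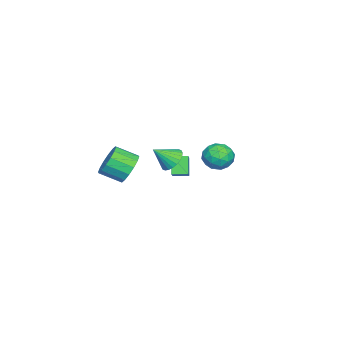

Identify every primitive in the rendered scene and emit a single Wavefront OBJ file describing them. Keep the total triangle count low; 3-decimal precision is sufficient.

v -2.02 0.154 1.295
v -1.209 0.251 0.849
v -1.34 -0.814 2.325
v -1.19 0.521 1.091
v -1.297 0.735 1.363
v -1.515 0.861 1.625
v -1.809 0.88 1.837
v -2.135 0.788 1.966
v -2.444 0.599 1.993
v -2.689 0.343 1.913
v -2.831 0.058 1.74
v -2.85 -0.212 1.498
v -2.743 -0.426 1.226
v -2.526 -0.553 0.964
v -2.232 -0.571 0.752
v -1.905 -0.479 0.623
v -1.596 -0.291 0.596
v -1.352 -0.034 0.676
v 3.665 -0.311 3.169
v 4.425 0.222 3.759
v 4.776 -1.057 4.461
v 4.015 -1.589 3.871
v 3.947 0.259 4.066
v 4.298 -1.019 4.768
v 3.394 0.144 4.133
v 3.744 -1.134 4.835
v 2.913 -0.093 3.942
v 3.263 -1.371 4.644
v 2.633 -0.388 3.543
v 2.984 -1.667 4.245
v 2.63 -0.663 3.044
v 2.981 -1.941 3.746
v 2.904 -0.843 2.579
v 3.255 -2.122 3.281
v 3.382 -0.881 2.272
v 3.733 -2.159 2.974
v 3.936 -0.766 2.205
v 4.286 -2.044 2.907
v 4.417 -0.529 2.396
v 4.767 -1.807 3.098
v 4.696 -0.233 2.795
v 5.047 -1.512 3.497
v 4.699 0.041 3.294
v 5.05 -1.237 3.996
v -3.789 -0.461 -1.063
v -4.548 -0.738 0.104
v -4.092 0.523 -1.026
v -4.851 0.246 0.141
v -2.949 -0.226 -0.461
v -3.708 -0.503 0.706
v -3.252 0.758 -0.424
v -4.011 0.481 0.743
v -1.565 3.642 2.366
v -0.711 4.129 1.993
v -0.629 2.951 3.607
v 0.225 3.438 3.234
v -0.546 3.996 3.681
v -1.124 4.424 2.914
v -0.216 2.656 2.686
v -0.794 3.084 1.919
v 0.123 3.52 2.191
v -0.081 4.348 2.806
v -1.259 2.732 2.794
v -1.463 3.56 3.409
v -1.22 3.947 2.07
v -0.12 3.133 3.53
v -0.573 3.462 3.792
v -0.071 3.748 3.573
v -1.463 4.12 2.612
v -0.961 4.406 2.393
v -0.864 4.328 3.385
v -0.379 2.674 3.207
v 0.123 2.96 2.988
v -1.269 3.332 2.027
v -0.767 3.618 1.808
v -0.476 2.752 2.215
v -0.228 3.875 1.968
v 0.322 3.468 2.698
v 0.063 3.009 2.375
v -0.277 3.26 1.924
v -0.347 4.361 2.329
v 0.202 3.955 3.059
v -0.251 4.283 3.322
v -0.59 4.534 2.871
v 0.143 4.003 2.446
v -1.542 3.125 2.541
v -0.993 2.719 3.271
v -0.75 2.546 2.729
v -1.089 2.797 2.278
v -1.662 3.612 2.902
v -1.112 3.205 3.632
v -1.063 3.82 3.676
v -1.403 4.071 3.225
v -1.483 3.077 3.154
f 2 1 4
f 2 4 3
f 4 1 5
f 4 5 3
f 5 1 6
f 5 6 3
f 6 1 7
f 6 7 3
f 7 1 8
f 7 8 3
f 8 1 9
f 8 9 3
f 9 1 10
f 9 10 3
f 10 1 11
f 10 11 3
f 11 1 12
f 11 12 3
f 12 1 13
f 12 13 3
f 13 1 14
f 13 14 3
f 14 1 15
f 14 15 3
f 15 1 16
f 15 16 3
f 16 1 17
f 16 17 3
f 17 1 18
f 17 18 3
f 18 1 2
f 18 2 3
f 20 19 23
f 20 23 21
f 21 23 24
f 21 24 22
f 23 19 25
f 23 25 24
f 24 25 26
f 24 26 22
f 25 19 27
f 25 27 26
f 26 27 28
f 26 28 22
f 27 19 29
f 27 29 28
f 28 29 30
f 28 30 22
f 29 19 31
f 29 31 30
f 30 31 32
f 30 32 22
f 31 19 33
f 31 33 32
f 32 33 34
f 32 34 22
f 33 19 35
f 33 35 34
f 34 35 36
f 34 36 22
f 35 19 37
f 35 37 36
f 36 37 38
f 36 38 22
f 37 19 39
f 37 39 38
f 38 39 40
f 38 40 22
f 39 19 41
f 39 41 40
f 40 41 42
f 40 42 22
f 41 19 43
f 41 43 42
f 42 43 44
f 42 44 22
f 43 19 20
f 43 20 44
f 44 20 21
f 44 21 22
f 46 48 45
f 49 46 45
f 45 48 47
f 47 49 45
f 46 52 48
f 50 46 49
f 50 52 46
f 48 52 47
f 51 49 47
f 47 52 51
f 51 50 49
f 52 50 51
f 53 90 69
f 90 64 93
f 69 93 58
f 90 93 69
f 53 69 65
f 69 58 70
f 65 70 54
f 69 70 65
f 53 65 74
f 65 54 75
f 74 75 60
f 65 75 74
f 53 74 86
f 74 60 89
f 86 89 63
f 74 89 86
f 53 86 90
f 86 63 94
f 90 94 64
f 86 94 90
f 54 70 81
f 70 58 84
f 81 84 62
f 70 84 81
f 58 93 71
f 93 64 92
f 71 92 57
f 93 92 71
f 64 94 91
f 94 63 87
f 91 87 55
f 94 87 91
f 63 89 88
f 89 60 76
f 88 76 59
f 89 76 88
f 60 75 80
f 75 54 77
f 80 77 61
f 75 77 80
f 56 82 68
f 82 62 83
f 68 83 57
f 82 83 68
f 56 68 66
f 68 57 67
f 66 67 55
f 68 67 66
f 56 66 73
f 66 55 72
f 73 72 59
f 66 72 73
f 56 73 78
f 73 59 79
f 78 79 61
f 73 79 78
f 56 78 82
f 78 61 85
f 82 85 62
f 78 85 82
f 57 83 71
f 83 62 84
f 71 84 58
f 83 84 71
f 55 67 91
f 67 57 92
f 91 92 64
f 67 92 91
f 59 72 88
f 72 55 87
f 88 87 63
f 72 87 88
f 61 79 80
f 79 59 76
f 80 76 60
f 79 76 80
f 62 85 81
f 85 61 77
f 81 77 54
f 85 77 81



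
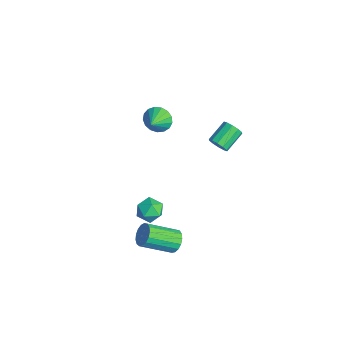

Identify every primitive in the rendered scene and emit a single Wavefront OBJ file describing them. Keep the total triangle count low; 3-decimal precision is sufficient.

v 2.496 2.681 3.123
v 2.818 3.048 2.829
v 2.245 4.026 3.423
v 1.924 3.659 3.717
v 2.525 2.988 2.644
v 1.952 3.967 3.238
v 2.22 2.811 2.642
v 1.647 3.79 3.236
v 2.021 2.584 2.823
v 1.448 3.563 3.418
v 2.004 2.394 3.12
v 1.431 3.373 3.714
v 2.175 2.314 3.417
v 1.602 3.292 4.011
v 2.468 2.373 3.602
v 1.895 3.352 4.196
v 2.773 2.55 3.604
v 2.2 3.529 4.198
v 2.972 2.777 3.422
v 2.399 3.756 4.017
v 2.989 2.967 3.126
v 2.416 3.946 3.72
v -2.163 1.031 1.24
v -1.649 1.215 0.655
v -1.377 0.429 1.74
v -1.599 1.495 0.912
v -1.678 1.668 1.244
v -1.868 1.695 1.575
v -2.126 1.57 1.83
v -2.392 1.322 1.949
v -2.606 1.007 1.905
v -2.718 0.698 1.71
v -2.703 0.465 1.406
v -2.565 0.362 1.064
v -2.334 0.412 0.763
v -2.064 0.604 0.57
v -1.817 0.894 0.531
v 0.68 0.33 -4.021
v 1.193 0.059 -3.457
v -0.193 -0.579 -3.663
v 0.32 -0.85 -3.099
v -0.026 -0.123 -3.015
v 0.513 0.439 -3.236
v 0.487 -0.959 -3.884
v 1.026 -0.397 -4.105
v 1.074 -0.738 -3.372
v 0.757 -0.221 -2.835
v 0.243 -0.299 -4.285
v -0.074 0.218 -3.748
v 3.398 0.164 -3.331
v 4.015 -0.033 -3.537
v 3.819 -1.66 -2.576
v 3.202 -1.464 -2.369
v 4.073 0.125 -3.259
v 3.877 -1.502 -2.297
v 3.976 0.292 -2.996
v 3.78 -1.336 -2.035
v 3.747 0.429 -2.811
v 3.551 -1.198 -1.849
v 3.437 0.505 -2.744
v 3.242 -1.122 -1.783
v 3.119 0.504 -2.812
v 2.923 -1.124 -1.851
v 2.865 0.424 -2.998
v 2.669 -1.203 -2.037
v 2.732 0.285 -3.261
v 2.537 -1.343 -2.3
v 2.752 0.118 -3.54
v 2.557 -1.51 -2.579
v 2.92 -0.039 -3.77
v 2.725 -1.666 -2.809
v 3.198 -0.149 -3.9
v 3.002 -1.776 -2.939
v 3.521 -0.187 -3.9
v 3.325 -1.815 -2.939
v 3.816 -0.145 -3.769
v 3.62 -1.773 -2.808
f 2 1 5
f 2 5 3
f 3 5 6
f 3 6 4
f 5 1 7
f 5 7 6
f 6 7 8
f 6 8 4
f 7 1 9
f 7 9 8
f 8 9 10
f 8 10 4
f 9 1 11
f 9 11 10
f 10 11 12
f 10 12 4
f 11 1 13
f 11 13 12
f 12 13 14
f 12 14 4
f 13 1 15
f 13 15 14
f 14 15 16
f 14 16 4
f 15 1 17
f 15 17 16
f 16 17 18
f 16 18 4
f 17 1 19
f 17 19 18
f 18 19 20
f 18 20 4
f 19 1 21
f 19 21 20
f 20 21 22
f 20 22 4
f 21 1 2
f 21 2 22
f 22 2 3
f 22 3 4
f 24 23 26
f 24 26 25
f 26 23 27
f 26 27 25
f 27 23 28
f 27 28 25
f 28 23 29
f 28 29 25
f 29 23 30
f 29 30 25
f 30 23 31
f 30 31 25
f 31 23 32
f 31 32 25
f 32 23 33
f 32 33 25
f 33 23 34
f 33 34 25
f 34 23 35
f 34 35 25
f 35 23 36
f 35 36 25
f 36 23 37
f 36 37 25
f 37 23 24
f 37 24 25
f 38 49 43
f 38 43 39
f 38 39 45
f 38 45 48
f 38 48 49
f 39 43 47
f 43 49 42
f 49 48 40
f 48 45 44
f 45 39 46
f 41 47 42
f 41 42 40
f 41 40 44
f 41 44 46
f 41 46 47
f 42 47 43
f 40 42 49
f 44 40 48
f 46 44 45
f 47 46 39
f 51 50 54
f 51 54 52
f 52 54 55
f 52 55 53
f 54 50 56
f 54 56 55
f 55 56 57
f 55 57 53
f 56 50 58
f 56 58 57
f 57 58 59
f 57 59 53
f 58 50 60
f 58 60 59
f 59 60 61
f 59 61 53
f 60 50 62
f 60 62 61
f 61 62 63
f 61 63 53
f 62 50 64
f 62 64 63
f 63 64 65
f 63 65 53
f 64 50 66
f 64 66 65
f 65 66 67
f 65 67 53
f 66 50 68
f 66 68 67
f 67 68 69
f 67 69 53
f 68 50 70
f 68 70 69
f 69 70 71
f 69 71 53
f 70 50 72
f 70 72 71
f 71 72 73
f 71 73 53
f 72 50 74
f 72 74 73
f 73 74 75
f 73 75 53
f 74 50 76
f 74 76 75
f 75 76 77
f 75 77 53
f 76 50 51
f 76 51 77
f 77 51 52
f 77 52 53



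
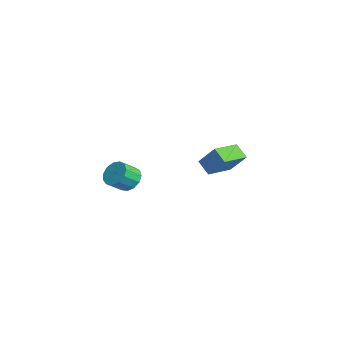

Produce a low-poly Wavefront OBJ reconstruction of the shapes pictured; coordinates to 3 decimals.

v -3.076 3.068 1.303
v -2.233 3.752 2.559
v -2.318 3.434 0.595
v -1.475 4.119 1.851
v -2.145 1.541 1.509
v -1.302 2.226 2.765
v -1.387 1.908 0.801
v -0.544 2.592 2.057
v 2.837 -3.463 2.955
v 3.325 -2.945 3.381
v 3.652 -3.819 4.071
v 3.163 -4.337 3.645
v 2.908 -2.935 3.592
v 3.234 -3.809 4.281
v 2.468 -3.093 3.6
v 2.794 -3.967 4.289
v 2.145 -3.368 3.403
v 2.471 -4.242 4.093
v 2.041 -3.674 3.065
v 2.368 -4.548 3.754
v 2.191 -3.912 2.691
v 2.517 -4.786 3.381
v 2.545 -4.008 2.402
v 2.872 -4.882 3.091
v 2.992 -3.931 2.288
v 3.319 -4.805 2.977
v 3.39 -3.705 2.386
v 3.716 -4.58 3.075
v 3.612 -3.403 2.665
v 3.938 -4.277 3.354
v 3.588 -3.119 3.036
v 3.914 -3.993 3.725
f 2 4 1
f 5 2 1
f 1 4 3
f 3 5 1
f 2 8 4
f 6 2 5
f 6 8 2
f 4 8 3
f 7 5 3
f 3 8 7
f 7 6 5
f 8 6 7
f 10 9 13
f 10 13 11
f 11 13 14
f 11 14 12
f 13 9 15
f 13 15 14
f 14 15 16
f 14 16 12
f 15 9 17
f 15 17 16
f 16 17 18
f 16 18 12
f 17 9 19
f 17 19 18
f 18 19 20
f 18 20 12
f 19 9 21
f 19 21 20
f 20 21 22
f 20 22 12
f 21 9 23
f 21 23 22
f 22 23 24
f 22 24 12
f 23 9 25
f 23 25 24
f 24 25 26
f 24 26 12
f 25 9 27
f 25 27 26
f 26 27 28
f 26 28 12
f 27 9 29
f 27 29 28
f 28 29 30
f 28 30 12
f 29 9 31
f 29 31 30
f 30 31 32
f 30 32 12
f 31 9 10
f 31 10 32
f 32 10 11
f 32 11 12



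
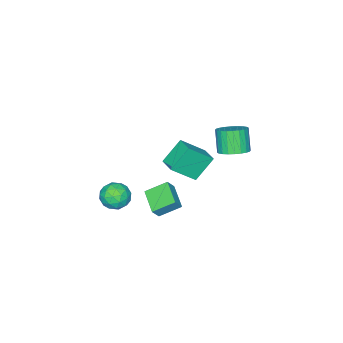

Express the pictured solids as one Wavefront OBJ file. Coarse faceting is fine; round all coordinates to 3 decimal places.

v -2.041 -3.516 -4.255
v -1.51 -2.698 -4.041
v -0.83 -4.442 -3.719
v -0.299 -3.624 -3.505
v -1.114 -3.844 -2.972
v -1.863 -3.271 -3.303
v -0.477 -3.869 -4.457
v -1.226 -3.296 -4.788
v -0.543 -2.916 -4.166
v -0.937 -2.9 -3.248
v -1.403 -4.24 -4.512
v -1.797 -4.224 -3.594
v -1.882 -3.025 -4.195
v -0.458 -4.115 -3.565
v -0.937 -4.244 -3.252
v -0.625 -3.763 -3.126
v -2.089 -3.363 -3.761
v -1.777 -2.882 -3.635
v -1.545 -3.555 -3.007
v -0.563 -4.258 -4.125
v -0.251 -3.777 -3.999
v -1.715 -3.377 -4.634
v -1.403 -2.896 -4.508
v -0.795 -3.585 -4.753
v -1.002 -2.673 -4.142
v -0.29 -3.217 -3.828
v -0.394 -3.361 -4.387
v -0.834 -3.025 -4.582
v -1.233 -2.664 -3.603
v -0.521 -3.208 -3.288
v -1 -3.337 -2.975
v -1.44 -3.001 -3.169
v -0.665 -2.792 -3.676
v -1.819 -3.932 -4.472
v -1.107 -4.476 -4.157
v -0.9 -4.139 -4.591
v -1.34 -3.803 -4.785
v -2.05 -3.923 -3.932
v -1.338 -4.467 -3.618
v -1.506 -4.115 -3.178
v -1.946 -3.779 -3.373
v -1.675 -4.348 -4.084
v -3.022 3.547 2.829
v -2.434 4.07 3.286
v -2.95 3.496 4.607
v -3.538 2.973 4.151
v -2.717 4.283 3.268
v -3.233 3.71 4.59
v -3.047 4.385 3.184
v -3.563 3.811 4.505
v -3.372 4.359 3.045
v -3.889 3.785 4.366
v -3.645 4.209 2.873
v -4.161 3.635 4.195
v -3.823 3.958 2.695
v -4.339 3.384 4.016
v -3.878 3.645 2.538
v -4.394 3.071 3.859
v -3.804 3.317 2.424
v -4.32 2.743 3.745
v -3.61 3.024 2.373
v -4.126 2.45 3.694
v -3.327 2.81 2.39
v -3.843 2.237 3.712
v -2.997 2.709 2.475
v -3.513 2.135 3.796
v -2.671 2.735 2.614
v -3.188 2.161 3.935
v -2.399 2.885 2.785
v -2.915 2.311 4.107
v -2.221 3.136 2.964
v -2.737 2.562 4.285
v -2.166 3.449 3.121
v -2.682 2.875 4.442
v -2.24 3.777 3.235
v -2.756 3.203 4.556
v -4.565 0.29 0.141
v -3.368 -0.535 1.394
v -4.036 1.34 0.325
v -2.838 0.515 1.579
v -3.422 -0.055 -1.179
v -2.224 -0.88 0.075
v -2.892 0.995 -0.994
v -1.695 0.17 0.259
v -2.095 -2.139 -3.28
v -3.035 -1.217 -2.522
v -2.615 -2.078 -3.999
v -3.556 -1.156 -3.241
v -1.224 -0.824 -3.799
v -2.165 0.098 -3.041
v -1.745 -0.763 -4.518
v -2.685 0.159 -3.76
f 1 38 17
f 38 12 41
f 17 41 6
f 38 41 17
f 1 17 13
f 17 6 18
f 13 18 2
f 17 18 13
f 1 13 22
f 13 2 23
f 22 23 8
f 13 23 22
f 1 22 34
f 22 8 37
f 34 37 11
f 22 37 34
f 1 34 38
f 34 11 42
f 38 42 12
f 34 42 38
f 2 18 29
f 18 6 32
f 29 32 10
f 18 32 29
f 6 41 19
f 41 12 40
f 19 40 5
f 41 40 19
f 12 42 39
f 42 11 35
f 39 35 3
f 42 35 39
f 11 37 36
f 37 8 24
f 36 24 7
f 37 24 36
f 8 23 28
f 23 2 25
f 28 25 9
f 23 25 28
f 4 30 16
f 30 10 31
f 16 31 5
f 30 31 16
f 4 16 14
f 16 5 15
f 14 15 3
f 16 15 14
f 4 14 21
f 14 3 20
f 21 20 7
f 14 20 21
f 4 21 26
f 21 7 27
f 26 27 9
f 21 27 26
f 4 26 30
f 26 9 33
f 30 33 10
f 26 33 30
f 5 31 19
f 31 10 32
f 19 32 6
f 31 32 19
f 3 15 39
f 15 5 40
f 39 40 12
f 15 40 39
f 7 20 36
f 20 3 35
f 36 35 11
f 20 35 36
f 9 27 28
f 27 7 24
f 28 24 8
f 27 24 28
f 10 33 29
f 33 9 25
f 29 25 2
f 33 25 29
f 44 43 47
f 44 47 45
f 45 47 48
f 45 48 46
f 47 43 49
f 47 49 48
f 48 49 50
f 48 50 46
f 49 43 51
f 49 51 50
f 50 51 52
f 50 52 46
f 51 43 53
f 51 53 52
f 52 53 54
f 52 54 46
f 53 43 55
f 53 55 54
f 54 55 56
f 54 56 46
f 55 43 57
f 55 57 56
f 56 57 58
f 56 58 46
f 57 43 59
f 57 59 58
f 58 59 60
f 58 60 46
f 59 43 61
f 59 61 60
f 60 61 62
f 60 62 46
f 61 43 63
f 61 63 62
f 62 63 64
f 62 64 46
f 63 43 65
f 63 65 64
f 64 65 66
f 64 66 46
f 65 43 67
f 65 67 66
f 66 67 68
f 66 68 46
f 67 43 69
f 67 69 68
f 68 69 70
f 68 70 46
f 69 43 71
f 69 71 70
f 70 71 72
f 70 72 46
f 71 43 73
f 71 73 72
f 72 73 74
f 72 74 46
f 73 43 75
f 73 75 74
f 74 75 76
f 74 76 46
f 75 43 44
f 75 44 76
f 76 44 45
f 76 45 46
f 78 80 77
f 81 78 77
f 77 80 79
f 79 81 77
f 78 84 80
f 82 78 81
f 82 84 78
f 80 84 79
f 83 81 79
f 79 84 83
f 83 82 81
f 84 82 83
f 86 88 85
f 89 86 85
f 85 88 87
f 87 89 85
f 86 92 88
f 90 86 89
f 90 92 86
f 88 92 87
f 91 89 87
f 87 92 91
f 91 90 89
f 92 90 91



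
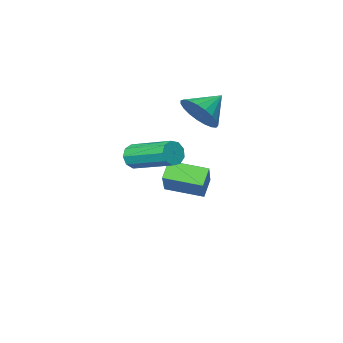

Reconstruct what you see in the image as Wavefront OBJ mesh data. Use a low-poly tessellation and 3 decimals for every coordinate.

v -3.081 -2.515 3.139
v -2.605 -1.964 3.909
v -4.299 -2.585 3.941
v -2.785 -1.644 3.664
v -3.015 -1.474 3.329
v -3.257 -1.485 2.961
v -3.469 -1.674 2.623
v -3.613 -2.008 2.375
v -3.666 -2.43 2.259
v -3.617 -2.867 2.295
v -3.476 -3.243 2.477
v -3.266 -3.493 2.773
v -3.025 -3.574 3.133
v -2.793 -3.472 3.493
v -2.611 -3.204 3.793
v -2.51 -2.818 3.979
v -2.508 -2.379 4.02
v 1.918 0.218 2.657
v 2.13 0.468 2.13
v 1.574 2.431 2.837
v 1.362 2.182 3.363
v 1.721 0.367 2.088
v 1.164 2.331 2.795
v 1.403 0.196 2.312
v 0.847 2.16 3.019
v 1.327 0.036 2.697
v 0.771 2 3.404
v 1.527 -0.039 3.063
v 0.971 1.925 3.77
v 1.91 0.006 3.239
v 1.354 1.97 3.946
v 2.297 0.151 3.143
v 1.741 2.114 3.849
v 2.507 0.327 2.819
v 1.95 2.29 3.525
v 2.441 0.452 2.419
v 1.885 2.416 3.126
v -2.93 -4.443 -0.924
v -2.082 -3.327 0.329
v -4.145 -3.178 -1.229
v -3.296 -2.062 0.024
v -2.344 -4.058 -1.664
v -1.495 -2.942 -0.411
v -3.558 -2.793 -1.969
v -2.71 -1.677 -0.716
f 2 1 4
f 2 4 3
f 4 1 5
f 4 5 3
f 5 1 6
f 5 6 3
f 6 1 7
f 6 7 3
f 7 1 8
f 7 8 3
f 8 1 9
f 8 9 3
f 9 1 10
f 9 10 3
f 10 1 11
f 10 11 3
f 11 1 12
f 11 12 3
f 12 1 13
f 12 13 3
f 13 1 14
f 13 14 3
f 14 1 15
f 14 15 3
f 15 1 16
f 15 16 3
f 16 1 17
f 16 17 3
f 17 1 2
f 17 2 3
f 19 18 22
f 19 22 20
f 20 22 23
f 20 23 21
f 22 18 24
f 22 24 23
f 23 24 25
f 23 25 21
f 24 18 26
f 24 26 25
f 25 26 27
f 25 27 21
f 26 18 28
f 26 28 27
f 27 28 29
f 27 29 21
f 28 18 30
f 28 30 29
f 29 30 31
f 29 31 21
f 30 18 32
f 30 32 31
f 31 32 33
f 31 33 21
f 32 18 34
f 32 34 33
f 33 34 35
f 33 35 21
f 34 18 36
f 34 36 35
f 35 36 37
f 35 37 21
f 36 18 19
f 36 19 37
f 37 19 20
f 37 20 21
f 39 41 38
f 42 39 38
f 38 41 40
f 40 42 38
f 39 45 41
f 43 39 42
f 43 45 39
f 41 45 40
f 44 42 40
f 40 45 44
f 44 43 42
f 45 43 44



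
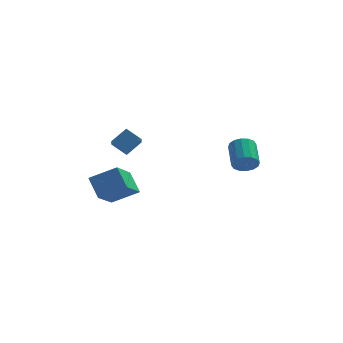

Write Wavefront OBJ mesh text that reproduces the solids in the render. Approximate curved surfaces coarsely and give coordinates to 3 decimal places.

v -3.601 -0.378 -2.407
v -4.171 -2.113 -1.274
v -2.097 -0.354 -1.615
v -2.667 -2.089 -0.481
v -3.033 -1.251 -3.459
v -3.603 -2.986 -2.325
v -1.529 -1.227 -2.666
v -2.099 -2.962 -1.533
v 4.084 1.89 -1.851
v 4.415 1.59 -1.212
v 4.228 3.09 -0.411
v 3.896 3.39 -1.049
v 4.721 1.743 -1.426
v 4.534 3.242 -0.625
v 4.856 1.936 -1.755
v 4.669 3.435 -0.954
v 4.784 2.116 -2.109
v 4.597 3.615 -1.308
v 4.524 2.236 -2.394
v 4.337 3.735 -1.592
v 4.147 2.263 -2.533
v 3.959 3.762 -1.732
v 3.752 2.19 -2.489
v 3.565 3.69 -1.688
v 3.446 2.038 -2.275
v 3.259 3.537 -1.474
v 3.311 1.845 -1.946
v 3.124 3.344 -1.145
v 3.383 1.665 -1.592
v 3.196 3.164 -0.791
v 3.643 1.545 -1.308
v 3.456 3.044 -0.506
v 4.021 1.518 -1.168
v 3.833 3.017 -0.367
v -3.306 2.831 -0.839
v -3.243 1.904 -0.231
v -2.515 3.377 -0.088
v -2.452 2.45 0.52
v -2.448 2.47 -1.48
v -2.385 1.543 -0.872
v -1.657 3.016 -0.729
v -1.594 2.089 -0.121
f 2 4 1
f 5 2 1
f 1 4 3
f 3 5 1
f 2 8 4
f 6 2 5
f 6 8 2
f 4 8 3
f 7 5 3
f 3 8 7
f 7 6 5
f 8 6 7
f 10 9 13
f 10 13 11
f 11 13 14
f 11 14 12
f 13 9 15
f 13 15 14
f 14 15 16
f 14 16 12
f 15 9 17
f 15 17 16
f 16 17 18
f 16 18 12
f 17 9 19
f 17 19 18
f 18 19 20
f 18 20 12
f 19 9 21
f 19 21 20
f 20 21 22
f 20 22 12
f 21 9 23
f 21 23 22
f 22 23 24
f 22 24 12
f 23 9 25
f 23 25 24
f 24 25 26
f 24 26 12
f 25 9 27
f 25 27 26
f 26 27 28
f 26 28 12
f 27 9 29
f 27 29 28
f 28 29 30
f 28 30 12
f 29 9 31
f 29 31 30
f 30 31 32
f 30 32 12
f 31 9 33
f 31 33 32
f 32 33 34
f 32 34 12
f 33 9 10
f 33 10 34
f 34 10 11
f 34 11 12
f 36 38 35
f 39 36 35
f 35 38 37
f 37 39 35
f 36 42 38
f 40 36 39
f 40 42 36
f 38 42 37
f 41 39 37
f 37 42 41
f 41 40 39
f 42 40 41



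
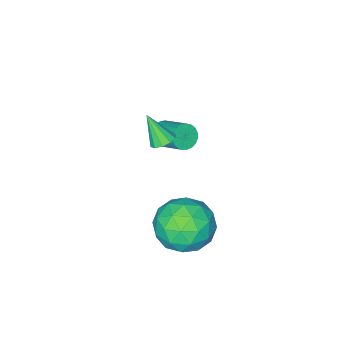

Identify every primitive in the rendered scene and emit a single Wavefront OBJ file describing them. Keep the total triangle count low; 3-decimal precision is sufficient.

v 1.673 0.643 1.395
v 1.93 0.296 1.142
v 1.847 -0.023 2.485
v 2.13 0.51 1.24
v 2.156 0.774 1.398
v 1.998 0.989 1.554
v 1.715 1.071 1.649
v 1.417 0.99 1.647
v 1.217 0.777 1.549
v 1.191 0.512 1.391
v 1.349 0.298 1.235
v 1.631 0.215 1.14
v -0.183 -1.481 -1.113
v 0.182 -1.257 -1.475
v 0.167 -0.095 -0.768
v -0.197 -0.319 -0.407
v -0.023 -1.201 -1.571
v -0.038 -0.039 -0.864
v -0.255 -1.193 -1.588
v -0.27 -0.031 -0.881
v -0.474 -1.235 -1.523
v -0.489 -0.073 -0.817
v -0.643 -1.32 -1.388
v -0.658 -0.158 -0.681
v -0.733 -1.433 -1.205
v -0.748 -0.271 -0.498
v -0.727 -1.554 -1.006
v -0.742 -0.392 -0.299
v -0.627 -1.662 -0.825
v -0.642 -0.5 -0.119
v -0.451 -1.739 -0.695
v -0.466 -0.577 0.012
v -0.227 -1.771 -0.637
v -0.242 -0.61 0.07
v 0.004 -1.754 -0.661
v -0.011 -0.592 0.046
v 0.202 -1.689 -0.764
v 0.187 -0.527 -0.057
v 0.334 -1.588 -0.927
v 0.319 -0.426 -0.22
v 0.377 -1.469 -1.122
v 0.362 -0.307 -0.415
v 0.323 -1.351 -1.316
v 0.308 -0.189 -0.609
v 1.041 2.571 -1.772
v 1.544 3.05 -2.749
v 2.316 1.11 -1.831
v 2.819 1.589 -2.808
v 2.931 2.136 -1.747
v 2.143 3.038 -1.711
v 1.717 1.122 -2.869
v 0.929 2.024 -2.833
v 1.962 2.154 -3.427
v 2.712 2.781 -2.734
v 1.148 1.379 -1.846
v 1.898 2.006 -1.153
v 1.181 2.938 -2.255
v 2.679 1.222 -2.325
v 2.745 1.543 -1.701
v 3.041 1.824 -2.276
v 1.533 2.932 -1.645
v 1.828 3.213 -2.219
v 2.644 2.676 -1.631
v 2.032 0.947 -2.361
v 2.327 1.228 -2.935
v 0.819 2.336 -2.304
v 1.115 2.617 -2.879
v 1.216 1.484 -2.949
v 1.722 2.693 -3.228
v 2.471 1.835 -3.263
v 1.823 1.56 -3.299
v 1.36 2.091 -3.277
v 2.163 3.062 -2.821
v 2.912 2.204 -2.856
v 2.978 2.525 -2.232
v 2.515 3.055 -2.21
v 2.408 2.535 -3.219
v 0.948 1.956 -1.724
v 1.697 1.098 -1.759
v 1.345 1.105 -2.37
v 0.882 1.635 -2.348
v 1.389 2.325 -1.317
v 2.138 1.467 -1.352
v 2.5 2.069 -1.303
v 2.037 2.6 -1.281
v 1.452 1.625 -1.361
f 2 1 4
f 2 4 3
f 4 1 5
f 4 5 3
f 5 1 6
f 5 6 3
f 6 1 7
f 6 7 3
f 7 1 8
f 7 8 3
f 8 1 9
f 8 9 3
f 9 1 10
f 9 10 3
f 10 1 11
f 10 11 3
f 11 1 12
f 11 12 3
f 12 1 2
f 12 2 3
f 14 13 17
f 14 17 15
f 15 17 18
f 15 18 16
f 17 13 19
f 17 19 18
f 18 19 20
f 18 20 16
f 19 13 21
f 19 21 20
f 20 21 22
f 20 22 16
f 21 13 23
f 21 23 22
f 22 23 24
f 22 24 16
f 23 13 25
f 23 25 24
f 24 25 26
f 24 26 16
f 25 13 27
f 25 27 26
f 26 27 28
f 26 28 16
f 27 13 29
f 27 29 28
f 28 29 30
f 28 30 16
f 29 13 31
f 29 31 30
f 30 31 32
f 30 32 16
f 31 13 33
f 31 33 32
f 32 33 34
f 32 34 16
f 33 13 35
f 33 35 34
f 34 35 36
f 34 36 16
f 35 13 37
f 35 37 36
f 36 37 38
f 36 38 16
f 37 13 39
f 37 39 38
f 38 39 40
f 38 40 16
f 39 13 41
f 39 41 40
f 40 41 42
f 40 42 16
f 41 13 43
f 41 43 42
f 42 43 44
f 42 44 16
f 43 13 14
f 43 14 44
f 44 14 15
f 44 15 16
f 45 82 61
f 82 56 85
f 61 85 50
f 82 85 61
f 45 61 57
f 61 50 62
f 57 62 46
f 61 62 57
f 45 57 66
f 57 46 67
f 66 67 52
f 57 67 66
f 45 66 78
f 66 52 81
f 78 81 55
f 66 81 78
f 45 78 82
f 78 55 86
f 82 86 56
f 78 86 82
f 46 62 73
f 62 50 76
f 73 76 54
f 62 76 73
f 50 85 63
f 85 56 84
f 63 84 49
f 85 84 63
f 56 86 83
f 86 55 79
f 83 79 47
f 86 79 83
f 55 81 80
f 81 52 68
f 80 68 51
f 81 68 80
f 52 67 72
f 67 46 69
f 72 69 53
f 67 69 72
f 48 74 60
f 74 54 75
f 60 75 49
f 74 75 60
f 48 60 58
f 60 49 59
f 58 59 47
f 60 59 58
f 48 58 65
f 58 47 64
f 65 64 51
f 58 64 65
f 48 65 70
f 65 51 71
f 70 71 53
f 65 71 70
f 48 70 74
f 70 53 77
f 74 77 54
f 70 77 74
f 49 75 63
f 75 54 76
f 63 76 50
f 75 76 63
f 47 59 83
f 59 49 84
f 83 84 56
f 59 84 83
f 51 64 80
f 64 47 79
f 80 79 55
f 64 79 80
f 53 71 72
f 71 51 68
f 72 68 52
f 71 68 72
f 54 77 73
f 77 53 69
f 73 69 46
f 77 69 73

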